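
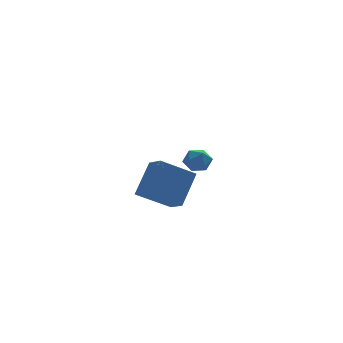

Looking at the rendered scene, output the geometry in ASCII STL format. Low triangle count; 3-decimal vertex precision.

solid 
facet normal -0.473 -0.477 -0.741
outer loop
vertex -2.089 -3.69 0.541
vertex -3.793 -3.553 1.54
vertex -2.326 -2.595 -0.013
endloop
endfacet
facet normal 0.860 -0.069 -0.505
outer loop
vertex -1.347 -1.607 1.52
vertex -2.089 -3.69 0.541
vertex -2.326 -2.595 -0.013
endloop
endfacet
facet normal -0.473 -0.477 -0.741
outer loop
vertex -2.326 -2.595 -0.013
vertex -3.793 -3.553 1.54
vertex -4.03 -2.458 0.986
endloop
endfacet
facet normal -0.190 0.876 -0.443
outer loop
vertex -4.03 -2.458 0.986
vertex -1.347 -1.607 1.52
vertex -2.326 -2.595 -0.013
endloop
endfacet
facet normal 0.190 -0.876 0.443
outer loop
vertex -2.089 -3.69 0.541
vertex -2.814 -2.565 3.073
vertex -3.793 -3.553 1.54
endloop
endfacet
facet normal 0.860 -0.069 -0.505
outer loop
vertex -1.11 -2.702 2.074
vertex -2.089 -3.69 0.541
vertex -1.347 -1.607 1.52
endloop
endfacet
facet normal 0.190 -0.876 0.443
outer loop
vertex -1.11 -2.702 2.074
vertex -2.814 -2.565 3.073
vertex -2.089 -3.69 0.541
endloop
endfacet
facet normal -0.860 0.069 0.505
outer loop
vertex -3.793 -3.553 1.54
vertex -2.814 -2.565 3.073
vertex -4.03 -2.458 0.986
endloop
endfacet
facet normal -0.190 0.876 -0.443
outer loop
vertex -3.051 -1.47 2.519
vertex -1.347 -1.607 1.52
vertex -4.03 -2.458 0.986
endloop
endfacet
facet normal -0.860 0.069 0.505
outer loop
vertex -4.03 -2.458 0.986
vertex -2.814 -2.565 3.073
vertex -3.051 -1.47 2.519
endloop
endfacet
facet normal 0.473 0.477 0.741
outer loop
vertex -3.051 -1.47 2.519
vertex -1.11 -2.702 2.074
vertex -1.347 -1.607 1.52
endloop
endfacet
facet normal 0.473 0.477 0.741
outer loop
vertex -2.814 -2.565 3.073
vertex -1.11 -2.702 2.074
vertex -3.051 -1.47 2.519
endloop
endfacet
facet normal -0.049 0.748 0.662
outer loop
vertex 0.729 4.437 0.16
vertex 0.48 3.91 0.737
vertex 1.28 4.055 0.632
endloop
endfacet
facet normal 0.456 0.873 0.174
outer loop
vertex 0.729 4.437 0.16
vertex 1.28 4.055 0.632
vertex 1.419 4.142 -0.171
endloop
endfacet
facet normal 0.146 0.870 -0.471
outer loop
vertex 0.729 4.437 0.16
vertex 1.419 4.142 -0.171
vertex 0.704 4.05 -0.563
endloop
endfacet
facet normal -0.551 0.744 -0.379
outer loop
vertex 0.729 4.437 0.16
vertex 0.704 4.05 -0.563
vertex 0.124 3.907 -0.001
endloop
endfacet
facet normal -0.671 0.668 0.321
outer loop
vertex 0.729 4.437 0.16
vertex 0.124 3.907 -0.001
vertex 0.48 3.91 0.737
endloop
endfacet
facet normal 0.922 0.333 0.196
outer loop
vertex 1.419 4.142 -0.171
vertex 1.28 4.055 0.632
vertex 1.596 3.433 0.201
endloop
endfacet
facet normal 0.105 0.132 0.986
outer loop
vertex 1.28 4.055 0.632
vertex 0.48 3.91 0.737
vertex 1.016 3.29 0.763
endloop
endfacet
facet normal -0.901 0.003 0.434
outer loop
vertex 0.48 3.91 0.737
vertex 0.124 3.907 -0.001
vertex 0.301 3.198 0.371
endloop
endfacet
facet normal -0.706 0.124 -0.697
outer loop
vertex 0.124 3.907 -0.001
vertex 0.704 4.05 -0.563
vertex 0.44 3.285 -0.432
endloop
endfacet
facet normal 0.421 0.329 -0.845
outer loop
vertex 0.704 4.05 -0.563
vertex 1.419 4.142 -0.171
vertex 1.24 3.43 -0.537
endloop
endfacet
facet normal 0.551 -0.744 0.379
outer loop
vertex 0.991 2.903 0.04
vertex 1.596 3.433 0.201
vertex 1.016 3.29 0.763
endloop
endfacet
facet normal -0.146 -0.870 0.471
outer loop
vertex 0.991 2.903 0.04
vertex 1.016 3.29 0.763
vertex 0.301 3.198 0.371
endloop
endfacet
facet normal -0.456 -0.873 -0.174
outer loop
vertex 0.991 2.903 0.04
vertex 0.301 3.198 0.371
vertex 0.44 3.285 -0.432
endloop
endfacet
facet normal 0.049 -0.748 -0.662
outer loop
vertex 0.991 2.903 0.04
vertex 0.44 3.285 -0.432
vertex 1.24 3.43 -0.537
endloop
endfacet
facet normal 0.671 -0.668 -0.321
outer loop
vertex 0.991 2.903 0.04
vertex 1.24 3.43 -0.537
vertex 1.596 3.433 0.201
endloop
endfacet
facet normal 0.706 -0.124 0.697
outer loop
vertex 1.016 3.29 0.763
vertex 1.596 3.433 0.201
vertex 1.28 4.055 0.632
endloop
endfacet
facet normal -0.421 -0.329 0.845
outer loop
vertex 0.301 3.198 0.371
vertex 1.016 3.29 0.763
vertex 0.48 3.91 0.737
endloop
endfacet
facet normal -0.922 -0.333 -0.196
outer loop
vertex 0.44 3.285 -0.432
vertex 0.301 3.198 0.371
vertex 0.124 3.907 -0.001
endloop
endfacet
facet normal -0.105 -0.132 -0.986
outer loop
vertex 1.24 3.43 -0.537
vertex 0.44 3.285 -0.432
vertex 0.704 4.05 -0.563
endloop
endfacet
facet normal 0.901 -0.003 -0.434
outer loop
vertex 1.596 3.433 0.201
vertex 1.24 3.43 -0.537
vertex 1.419 4.142 -0.171
endloop
endfacet

endsolid


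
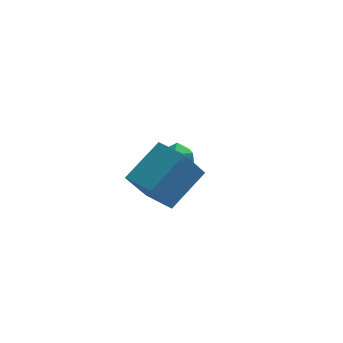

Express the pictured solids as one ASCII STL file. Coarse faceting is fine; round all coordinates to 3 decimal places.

solid 
facet normal -0.636 0.396 0.663
outer loop
vertex -2.065 3.012 1.351
vertex -2.252 2.336 1.575
vertex -1.694 2.69 1.899
endloop
endfacet
facet normal -0.085 0.833 0.547
outer loop
vertex -2.065 3.012 1.351
vertex -1.694 2.69 1.899
vertex -1.332 3.067 1.381
endloop
endfacet
facet normal -0.068 0.986 -0.150
outer loop
vertex -2.065 3.012 1.351
vertex -1.332 3.067 1.381
vertex -1.666 2.946 0.737
endloop
endfacet
facet normal -0.609 0.643 -0.465
outer loop
vertex -2.065 3.012 1.351
vertex -1.666 2.946 0.737
vertex -2.234 2.494 0.856
endloop
endfacet
facet normal -0.960 0.278 0.037
outer loop
vertex -2.065 3.012 1.351
vertex -2.234 2.494 0.856
vertex -2.252 2.336 1.575
endloop
endfacet
facet normal 0.514 0.482 0.710
outer loop
vertex -1.332 3.067 1.381
vertex -1.694 2.69 1.899
vertex -1.066 2.426 1.624
endloop
endfacet
facet normal -0.377 -0.227 0.898
outer loop
vertex -1.694 2.69 1.899
vertex -2.252 2.336 1.575
vertex -1.634 1.974 1.743
endloop
endfacet
facet normal -0.901 -0.417 -0.114
outer loop
vertex -2.252 2.336 1.575
vertex -2.234 2.494 0.856
vertex -1.968 1.853 1.099
endloop
endfacet
facet normal -0.333 0.174 -0.927
outer loop
vertex -2.234 2.494 0.856
vertex -1.666 2.946 0.737
vertex -1.606 2.23 0.581
endloop
endfacet
facet normal 0.541 0.730 -0.418
outer loop
vertex -1.666 2.946 0.737
vertex -1.332 3.067 1.381
vertex -1.048 2.584 0.905
endloop
endfacet
facet normal 0.609 -0.643 0.465
outer loop
vertex -1.235 1.908 1.129
vertex -1.066 2.426 1.624
vertex -1.634 1.974 1.743
endloop
endfacet
facet normal 0.068 -0.986 0.150
outer loop
vertex -1.235 1.908 1.129
vertex -1.634 1.974 1.743
vertex -1.968 1.853 1.099
endloop
endfacet
facet normal 0.085 -0.833 -0.547
outer loop
vertex -1.235 1.908 1.129
vertex -1.968 1.853 1.099
vertex -1.606 2.23 0.581
endloop
endfacet
facet normal 0.636 -0.396 -0.663
outer loop
vertex -1.235 1.908 1.129
vertex -1.606 2.23 0.581
vertex -1.048 2.584 0.905
endloop
endfacet
facet normal 0.960 -0.278 -0.037
outer loop
vertex -1.235 1.908 1.129
vertex -1.048 2.584 0.905
vertex -1.066 2.426 1.624
endloop
endfacet
facet normal 0.333 -0.174 0.927
outer loop
vertex -1.634 1.974 1.743
vertex -1.066 2.426 1.624
vertex -1.694 2.69 1.899
endloop
endfacet
facet normal -0.541 -0.730 0.418
outer loop
vertex -1.968 1.853 1.099
vertex -1.634 1.974 1.743
vertex -2.252 2.336 1.575
endloop
endfacet
facet normal -0.514 -0.482 -0.710
outer loop
vertex -1.606 2.23 0.581
vertex -1.968 1.853 1.099
vertex -2.234 2.494 0.856
endloop
endfacet
facet normal 0.377 0.227 -0.898
outer loop
vertex -1.048 2.584 0.905
vertex -1.606 2.23 0.581
vertex -1.666 2.946 0.737
endloop
endfacet
facet normal 0.901 0.417 0.114
outer loop
vertex -1.066 2.426 1.624
vertex -1.048 2.584 0.905
vertex -1.332 3.067 1.381
endloop
endfacet
facet normal -0.308 -0.488 0.817
outer loop
vertex -0.429 -1.375 4.105
vertex -1.489 -0.693 4.113
vertex -1.253 -2.642 3.038
endloop
endfacet
facet normal 0.841 -0.541 -0.006
outer loop
vertex -0.751 -1.847 1.707
vertex -0.429 -1.375 4.105
vertex -1.253 -2.642 3.038
endloop
endfacet
facet normal -0.308 -0.488 0.817
outer loop
vertex -1.253 -2.642 3.038
vertex -1.489 -0.693 4.113
vertex -2.312 -1.96 3.046
endloop
endfacet
facet normal -0.445 -0.685 -0.577
outer loop
vertex -2.312 -1.96 3.046
vertex -0.751 -1.847 1.707
vertex -1.253 -2.642 3.038
endloop
endfacet
facet normal 0.445 0.685 0.577
outer loop
vertex -0.429 -1.375 4.105
vertex -0.987 0.102 2.782
vertex -1.489 -0.693 4.113
endloop
endfacet
facet normal 0.841 -0.541 -0.006
outer loop
vertex 0.072 -0.58 2.774
vertex -0.429 -1.375 4.105
vertex -0.751 -1.847 1.707
endloop
endfacet
facet normal 0.445 0.685 0.577
outer loop
vertex 0.072 -0.58 2.774
vertex -0.987 0.102 2.782
vertex -0.429 -1.375 4.105
endloop
endfacet
facet normal -0.841 0.541 0.006
outer loop
vertex -1.489 -0.693 4.113
vertex -0.987 0.102 2.782
vertex -2.312 -1.96 3.046
endloop
endfacet
facet normal -0.445 -0.685 -0.577
outer loop
vertex -1.811 -1.165 1.715
vertex -0.751 -1.847 1.707
vertex -2.312 -1.96 3.046
endloop
endfacet
facet normal -0.841 0.541 0.007
outer loop
vertex -2.312 -1.96 3.046
vertex -0.987 0.102 2.782
vertex -1.811 -1.165 1.715
endloop
endfacet
facet normal 0.308 0.488 -0.817
outer loop
vertex -1.811 -1.165 1.715
vertex 0.072 -0.58 2.774
vertex -0.751 -1.847 1.707
endloop
endfacet
facet normal 0.308 0.488 -0.817
outer loop
vertex -0.987 0.102 2.782
vertex 0.072 -0.58 2.774
vertex -1.811 -1.165 1.715
endloop
endfacet

endsolid


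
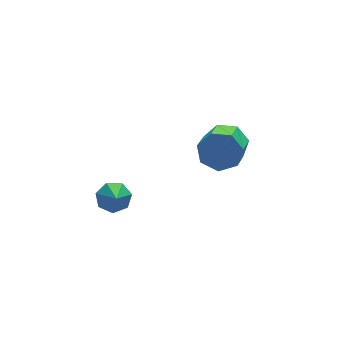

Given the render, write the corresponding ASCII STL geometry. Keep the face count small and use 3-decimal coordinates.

solid 
facet normal 0.527 0.732 -0.432
outer loop
vertex 4.925 4.68 -2.053
vertex 4.369 4.606 -2.856
vertex 4.232 5.171 -2.067
endloop
endfacet
facet normal 0.238 0.361 0.902
outer loop
vertex 4.925 4.68 -2.053
vertex 4.232 5.171 -2.067
vertex 4.008 3.407 -1.301
endloop
endfacet
facet normal 0.238 0.361 0.902
outer loop
vertex 4.008 3.407 -1.301
vertex 4.232 5.171 -2.067
vertex 3.314 3.899 -1.315
endloop
endfacet
facet normal -0.527 -0.732 0.432
outer loop
vertex 4.008 3.407 -1.301
vertex 3.314 3.899 -1.315
vertex 3.451 3.334 -2.104
endloop
endfacet
facet normal 0.528 0.731 -0.432
outer loop
vertex 4.232 5.171 -2.067
vertex 4.369 4.606 -2.856
vertex 3.641 5.238 -2.676
endloop
endfacet
facet normal -0.489 0.678 0.549
outer loop
vertex 4.232 5.171 -2.067
vertex 3.641 5.238 -2.676
vertex 3.314 3.899 -1.315
endloop
endfacet
facet normal -0.490 0.677 0.549
outer loop
vertex 3.314 3.899 -1.315
vertex 3.641 5.238 -2.676
vertex 2.723 3.965 -1.924
endloop
endfacet
facet normal -0.527 -0.732 0.432
outer loop
vertex 3.314 3.899 -1.315
vertex 2.723 3.965 -1.924
vertex 3.451 3.334 -2.104
endloop
endfacet
facet normal 0.528 0.731 -0.432
outer loop
vertex 3.641 5.238 -2.676
vertex 4.369 4.606 -2.856
vertex 3.599 4.829 -3.42
endloop
endfacet
facet normal -0.848 0.483 -0.218
outer loop
vertex 3.641 5.238 -2.676
vertex 3.599 4.829 -3.42
vertex 2.723 3.965 -1.924
endloop
endfacet
facet normal -0.848 0.483 -0.218
outer loop
vertex 2.723 3.965 -1.924
vertex 3.599 4.829 -3.42
vertex 2.681 3.556 -2.668
endloop
endfacet
facet normal -0.527 -0.732 0.432
outer loop
vertex 2.723 3.965 -1.924
vertex 2.681 3.556 -2.668
vertex 3.451 3.334 -2.104
endloop
endfacet
facet normal 0.528 0.731 -0.432
outer loop
vertex 3.599 4.829 -3.42
vertex 4.369 4.606 -2.856
vertex 4.136 4.252 -3.74
endloop
endfacet
facet normal -0.568 -0.074 -0.820
outer loop
vertex 3.599 4.829 -3.42
vertex 4.136 4.252 -3.74
vertex 2.681 3.556 -2.668
endloop
endfacet
facet normal -0.568 -0.075 -0.820
outer loop
vertex 2.681 3.556 -2.668
vertex 4.136 4.252 -3.74
vertex 3.219 2.979 -2.988
endloop
endfacet
facet normal -0.527 -0.731 0.432
outer loop
vertex 2.681 3.556 -2.668
vertex 3.219 2.979 -2.988
vertex 3.451 3.334 -2.104
endloop
endfacet
facet normal 0.527 0.732 -0.432
outer loop
vertex 4.136 4.252 -3.74
vertex 4.369 4.606 -2.856
vertex 4.849 3.943 -3.394
endloop
endfacet
facet normal 0.141 -0.577 -0.805
outer loop
vertex 4.136 4.252 -3.74
vertex 4.849 3.943 -3.394
vertex 3.219 2.979 -2.988
endloop
endfacet
facet normal 0.141 -0.577 -0.805
outer loop
vertex 3.219 2.979 -2.988
vertex 4.849 3.943 -3.394
vertex 3.931 2.67 -2.642
endloop
endfacet
facet normal -0.527 -0.731 0.432
outer loop
vertex 3.219 2.979 -2.988
vertex 3.931 2.67 -2.642
vertex 3.451 3.334 -2.104
endloop
endfacet
facet normal 0.527 0.732 -0.432
outer loop
vertex 4.849 3.943 -3.394
vertex 4.369 4.606 -2.856
vertex 5.2 4.133 -2.643
endloop
endfacet
facet normal 0.742 -0.644 -0.184
outer loop
vertex 4.849 3.943 -3.394
vertex 5.2 4.133 -2.643
vertex 3.931 2.67 -2.642
endloop
endfacet
facet normal 0.742 -0.644 -0.184
outer loop
vertex 3.931 2.67 -2.642
vertex 5.2 4.133 -2.643
vertex 4.282 2.86 -1.891
endloop
endfacet
facet normal -0.528 -0.731 0.432
outer loop
vertex 3.931 2.67 -2.642
vertex 4.282 2.86 -1.891
vertex 3.451 3.334 -2.104
endloop
endfacet
facet normal 0.527 0.731 -0.432
outer loop
vertex 5.2 4.133 -2.643
vertex 4.369 4.606 -2.856
vertex 4.925 4.68 -2.053
endloop
endfacet
facet normal 0.786 -0.226 0.576
outer loop
vertex 5.2 4.133 -2.643
vertex 4.925 4.68 -2.053
vertex 4.282 2.86 -1.891
endloop
endfacet
facet normal 0.786 -0.227 0.575
outer loop
vertex 4.282 2.86 -1.891
vertex 4.925 4.68 -2.053
vertex 4.008 3.407 -1.301
endloop
endfacet
facet normal -0.528 -0.731 0.433
outer loop
vertex 4.282 2.86 -1.891
vertex 4.008 3.407 -1.301
vertex 3.451 3.334 -2.104
endloop
endfacet
facet normal 0.211 0.741 -0.637
outer loop
vertex -0.547 3.62 -4.45
vertex -0.953 4.102 -4.024
vertex -0.213 3.933 -3.975
endloop
endfacet
facet normal 0.641 -0.765 0.054
outer loop
vertex -0.547 3.62 -4.45
vertex -0.213 3.933 -3.975
vertex -1.227 3.138 -3.196
endloop
endfacet
facet normal 0.211 0.741 -0.637
outer loop
vertex -0.213 3.933 -3.975
vertex -0.953 4.102 -4.024
vertex -0.436 4.373 -3.537
endloop
endfacet
facet normal 0.713 -0.279 0.643
outer loop
vertex -0.213 3.933 -3.975
vertex -0.436 4.373 -3.537
vertex -1.227 3.138 -3.196
endloop
endfacet
facet normal 0.213 0.740 -0.638
outer loop
vertex -0.436 4.373 -3.537
vertex -0.953 4.102 -4.024
vertex -1.048 4.609 -3.467
endloop
endfacet
facet normal 0.172 0.158 0.972
outer loop
vertex -0.436 4.373 -3.537
vertex -1.048 4.609 -3.467
vertex -1.227 3.138 -3.196
endloop
endfacet
facet normal 0.211 0.741 -0.638
outer loop
vertex -1.048 4.609 -3.467
vertex -0.953 4.102 -4.024
vertex -1.588 4.462 -3.816
endloop
endfacet
facet normal -0.571 0.215 0.792
outer loop
vertex -1.048 4.609 -3.467
vertex -1.588 4.462 -3.816
vertex -1.227 3.138 -3.196
endloop
endfacet
facet normal 0.211 0.741 -0.638
outer loop
vertex -1.588 4.462 -3.816
vertex -0.953 4.102 -4.024
vertex -1.65 4.044 -4.322
endloop
endfacet
facet normal -0.959 -0.149 0.241
outer loop
vertex -1.588 4.462 -3.816
vertex -1.65 4.044 -4.322
vertex -1.227 3.138 -3.196
endloop
endfacet
facet normal 0.211 0.741 -0.638
outer loop
vertex -1.65 4.044 -4.322
vertex -0.953 4.102 -4.024
vertex -1.186 3.669 -4.604
endloop
endfacet
facet normal -0.699 -0.662 -0.270
outer loop
vertex -1.65 4.044 -4.322
vertex -1.186 3.669 -4.604
vertex -1.227 3.138 -3.196
endloop
endfacet
facet normal 0.211 0.741 -0.638
outer loop
vertex -1.186 3.669 -4.604
vertex -0.953 4.102 -4.024
vertex -0.547 3.62 -4.45
endloop
endfacet
facet normal 0.013 -0.936 -0.353
outer loop
vertex -1.186 3.669 -4.604
vertex -0.547 3.62 -4.45
vertex -1.227 3.138 -3.196
endloop
endfacet

endsolid


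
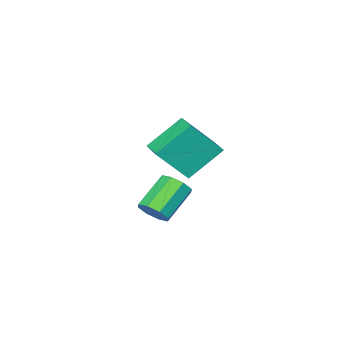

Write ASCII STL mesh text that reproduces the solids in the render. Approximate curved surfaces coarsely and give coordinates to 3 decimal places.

solid 
facet normal 0.797 0.077 -0.599
outer loop
vertex 3.52 0.341 -3.595
vertex 3.097 0.208 -4.175
vertex 3.308 0.808 -3.817
endloop
endfacet
facet normal 0.471 0.544 0.695
outer loop
vertex 3.52 0.341 -3.595
vertex 3.308 0.808 -3.817
vertex 2.127 0.206 -2.546
endloop
endfacet
facet normal 0.470 0.544 0.695
outer loop
vertex 2.127 0.206 -2.546
vertex 3.308 0.808 -3.817
vertex 1.914 0.672 -2.767
endloop
endfacet
facet normal -0.796 -0.079 0.601
outer loop
vertex 2.127 0.206 -2.546
vertex 1.914 0.672 -2.767
vertex 1.703 0.072 -3.125
endloop
endfacet
facet normal 0.796 0.078 -0.600
outer loop
vertex 3.308 0.808 -3.817
vertex 3.097 0.208 -4.175
vertex 2.972 0.923 -4.248
endloop
endfacet
facet normal 0.064 0.975 0.211
outer loop
vertex 3.308 0.808 -3.817
vertex 2.972 0.923 -4.248
vertex 1.914 0.672 -2.767
endloop
endfacet
facet normal 0.065 0.975 0.212
outer loop
vertex 1.914 0.672 -2.767
vertex 2.972 0.923 -4.248
vertex 1.578 0.788 -3.199
endloop
endfacet
facet normal -0.797 -0.077 0.599
outer loop
vertex 1.914 0.672 -2.767
vertex 1.578 0.788 -3.199
vertex 1.703 0.072 -3.125
endloop
endfacet
facet normal 0.796 0.078 -0.600
outer loop
vertex 2.972 0.923 -4.248
vertex 3.097 0.208 -4.175
vertex 2.709 0.619 -4.636
endloop
endfacet
facet normal -0.380 0.835 -0.397
outer loop
vertex 2.972 0.923 -4.248
vertex 2.709 0.619 -4.636
vertex 1.578 0.788 -3.199
endloop
endfacet
facet normal -0.380 0.835 -0.397
outer loop
vertex 1.578 0.788 -3.199
vertex 2.709 0.619 -4.636
vertex 1.315 0.484 -3.587
endloop
endfacet
facet normal -0.796 -0.077 0.600
outer loop
vertex 1.578 0.788 -3.199
vertex 1.315 0.484 -3.587
vertex 1.703 0.072 -3.125
endloop
endfacet
facet normal 0.796 0.077 -0.601
outer loop
vertex 2.709 0.619 -4.636
vertex 3.097 0.208 -4.175
vertex 2.673 0.074 -4.754
endloop
endfacet
facet normal -0.601 0.207 -0.772
outer loop
vertex 2.709 0.619 -4.636
vertex 2.673 0.074 -4.754
vertex 1.315 0.484 -3.587
endloop
endfacet
facet normal -0.601 0.206 -0.772
outer loop
vertex 1.315 0.484 -3.587
vertex 2.673 0.074 -4.754
vertex 1.28 -0.061 -3.705
endloop
endfacet
facet normal -0.797 -0.079 0.599
outer loop
vertex 1.315 0.484 -3.587
vertex 1.28 -0.061 -3.705
vertex 1.703 0.072 -3.125
endloop
endfacet
facet normal 0.796 0.079 -0.601
outer loop
vertex 2.673 0.074 -4.754
vertex 3.097 0.208 -4.175
vertex 2.886 -0.392 -4.533
endloop
endfacet
facet normal -0.470 -0.544 -0.695
outer loop
vertex 2.673 0.074 -4.754
vertex 2.886 -0.392 -4.533
vertex 1.28 -0.061 -3.705
endloop
endfacet
facet normal -0.470 -0.544 -0.695
outer loop
vertex 1.28 -0.061 -3.705
vertex 2.886 -0.392 -4.533
vertex 1.492 -0.528 -3.483
endloop
endfacet
facet normal -0.797 -0.077 0.599
outer loop
vertex 1.28 -0.061 -3.705
vertex 1.492 -0.528 -3.483
vertex 1.703 0.072 -3.125
endloop
endfacet
facet normal 0.797 0.077 -0.599
outer loop
vertex 2.886 -0.392 -4.533
vertex 3.097 0.208 -4.175
vertex 3.222 -0.508 -4.101
endloop
endfacet
facet normal -0.064 -0.975 -0.212
outer loop
vertex 2.886 -0.392 -4.533
vertex 3.222 -0.508 -4.101
vertex 1.492 -0.528 -3.483
endloop
endfacet
facet normal -0.064 -0.976 -0.210
outer loop
vertex 1.492 -0.528 -3.483
vertex 3.222 -0.508 -4.101
vertex 1.828 -0.643 -3.052
endloop
endfacet
facet normal -0.796 -0.078 0.600
outer loop
vertex 1.492 -0.528 -3.483
vertex 1.828 -0.643 -3.052
vertex 1.703 0.072 -3.125
endloop
endfacet
facet normal 0.796 0.077 -0.600
outer loop
vertex 3.222 -0.508 -4.101
vertex 3.097 0.208 -4.175
vertex 3.485 -0.204 -3.713
endloop
endfacet
facet normal 0.380 -0.835 0.397
outer loop
vertex 3.222 -0.508 -4.101
vertex 3.485 -0.204 -3.713
vertex 1.828 -0.643 -3.052
endloop
endfacet
facet normal 0.380 -0.835 0.397
outer loop
vertex 1.828 -0.643 -3.052
vertex 3.485 -0.204 -3.713
vertex 2.091 -0.339 -2.664
endloop
endfacet
facet normal -0.796 -0.078 0.600
outer loop
vertex 1.828 -0.643 -3.052
vertex 2.091 -0.339 -2.664
vertex 1.703 0.072 -3.125
endloop
endfacet
facet normal 0.797 0.079 -0.599
outer loop
vertex 3.485 -0.204 -3.713
vertex 3.097 0.208 -4.175
vertex 3.52 0.341 -3.595
endloop
endfacet
facet normal 0.601 -0.206 0.772
outer loop
vertex 3.485 -0.204 -3.713
vertex 3.52 0.341 -3.595
vertex 2.091 -0.339 -2.664
endloop
endfacet
facet normal 0.601 -0.207 0.772
outer loop
vertex 2.091 -0.339 -2.664
vertex 3.52 0.341 -3.595
vertex 2.127 0.206 -2.546
endloop
endfacet
facet normal -0.796 -0.077 0.601
outer loop
vertex 2.091 -0.339 -2.664
vertex 2.127 0.206 -2.546
vertex 1.703 0.072 -3.125
endloop
endfacet
facet normal -0.697 0.284 0.659
outer loop
vertex -2.027 -3.489 -1.911
vertex -1.506 -2.4 -1.83
vertex -3.243 -2.788 -3.5
endloop
endfacet
facet normal -0.431 -0.900 -0.067
outer loop
vertex -1.794 -3.38 -4.87
vertex -2.027 -3.489 -1.911
vertex -3.243 -2.788 -3.5
endloop
endfacet
facet normal -0.697 0.284 0.659
outer loop
vertex -3.243 -2.788 -3.5
vertex -1.506 -2.4 -1.83
vertex -2.722 -1.699 -3.419
endloop
endfacet
facet normal -0.574 0.330 -0.750
outer loop
vertex -2.722 -1.699 -3.419
vertex -1.794 -3.38 -4.87
vertex -3.243 -2.788 -3.5
endloop
endfacet
facet normal 0.574 -0.330 0.750
outer loop
vertex -2.027 -3.489 -1.911
vertex -0.057 -2.992 -3.2
vertex -1.506 -2.4 -1.83
endloop
endfacet
facet normal -0.431 -0.900 -0.067
outer loop
vertex -0.578 -4.081 -3.281
vertex -2.027 -3.489 -1.911
vertex -1.794 -3.38 -4.87
endloop
endfacet
facet normal 0.574 -0.330 0.750
outer loop
vertex -0.578 -4.081 -3.281
vertex -0.057 -2.992 -3.2
vertex -2.027 -3.489 -1.911
endloop
endfacet
facet normal 0.431 0.900 0.067
outer loop
vertex -1.506 -2.4 -1.83
vertex -0.057 -2.992 -3.2
vertex -2.722 -1.699 -3.419
endloop
endfacet
facet normal -0.574 0.330 -0.750
outer loop
vertex -1.273 -2.291 -4.789
vertex -1.794 -3.38 -4.87
vertex -2.722 -1.699 -3.419
endloop
endfacet
facet normal 0.431 0.900 0.067
outer loop
vertex -2.722 -1.699 -3.419
vertex -0.057 -2.992 -3.2
vertex -1.273 -2.291 -4.789
endloop
endfacet
facet normal 0.697 -0.284 -0.659
outer loop
vertex -1.273 -2.291 -4.789
vertex -0.578 -4.081 -3.281
vertex -1.794 -3.38 -4.87
endloop
endfacet
facet normal 0.697 -0.284 -0.659
outer loop
vertex -0.057 -2.992 -3.2
vertex -0.578 -4.081 -3.281
vertex -1.273 -2.291 -4.789
endloop
endfacet

endsolid


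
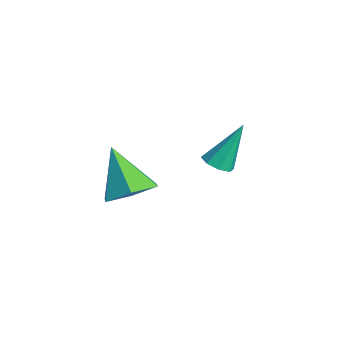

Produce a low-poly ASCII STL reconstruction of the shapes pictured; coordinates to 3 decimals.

solid 
facet normal 0.015 -0.500 -0.866
outer loop
vertex 1.202 2.013 -1.975
vertex 0.663 1.823 -1.875
vertex 0.893 2.286 -2.138
endloop
endfacet
facet normal 0.683 0.727 -0.076
outer loop
vertex 1.202 2.013 -1.975
vertex 0.893 2.286 -2.138
vertex 0.637 2.717 -0.325
endloop
endfacet
facet normal 0.014 -0.499 -0.866
outer loop
vertex 0.893 2.286 -2.138
vertex 0.663 1.823 -1.875
vertex 0.449 2.289 -2.147
endloop
endfacet
facet normal 0.011 0.973 -0.230
outer loop
vertex 0.893 2.286 -2.138
vertex 0.449 2.289 -2.147
vertex 0.637 2.717 -0.325
endloop
endfacet
facet normal 0.016 -0.499 -0.867
outer loop
vertex 0.449 2.289 -2.147
vertex 0.663 1.823 -1.875
vertex 0.131 2.018 -1.997
endloop
endfacet
facet normal -0.673 0.733 -0.103
outer loop
vertex 0.449 2.289 -2.147
vertex 0.131 2.018 -1.997
vertex 0.637 2.717 -0.325
endloop
endfacet
facet normal 0.016 -0.499 -0.866
outer loop
vertex 0.131 2.018 -1.997
vertex 0.663 1.823 -1.875
vertex 0.124 1.634 -1.776
endloop
endfacet
facet normal -0.962 0.149 0.229
outer loop
vertex 0.131 2.018 -1.997
vertex 0.124 1.634 -1.776
vertex 0.637 2.717 -0.325
endloop
endfacet
facet normal 0.015 -0.498 -0.867
outer loop
vertex 0.124 1.634 -1.776
vertex 0.663 1.823 -1.875
vertex 0.434 1.36 -1.613
endloop
endfacet
facet normal -0.691 -0.441 0.573
outer loop
vertex 0.124 1.634 -1.776
vertex 0.434 1.36 -1.613
vertex 0.637 2.717 -0.325
endloop
endfacet
facet normal 0.017 -0.499 -0.866
outer loop
vertex 0.434 1.36 -1.613
vertex 0.663 1.823 -1.875
vertex 0.877 1.358 -1.603
endloop
endfacet
facet normal -0.020 -0.687 0.727
outer loop
vertex 0.434 1.36 -1.613
vertex 0.877 1.358 -1.603
vertex 0.637 2.717 -0.325
endloop
endfacet
facet normal 0.014 -0.500 -0.866
outer loop
vertex 0.877 1.358 -1.603
vertex 0.663 1.823 -1.875
vertex 1.196 1.628 -1.754
endloop
endfacet
facet normal 0.663 -0.447 0.600
outer loop
vertex 0.877 1.358 -1.603
vertex 1.196 1.628 -1.754
vertex 0.637 2.717 -0.325
endloop
endfacet
facet normal 0.015 -0.498 -0.867
outer loop
vertex 1.196 1.628 -1.754
vertex 0.663 1.823 -1.875
vertex 1.202 2.013 -1.975
endloop
endfacet
facet normal 0.954 0.139 0.267
outer loop
vertex 1.196 1.628 -1.754
vertex 1.202 2.013 -1.975
vertex 0.637 2.717 -0.325
endloop
endfacet
facet normal 0.578 0.123 -0.807
outer loop
vertex 2.211 -0.835 -1.06
vertex 1.7 -1.5 -1.527
vertex 1.441 -0.577 -1.572
endloop
endfacet
facet normal -0.104 0.816 0.568
outer loop
vertex 2.211 -0.835 -1.06
vertex 1.441 -0.577 -1.572
vertex 0.66 -1.72 -0.073
endloop
endfacet
facet normal 0.578 0.123 -0.807
outer loop
vertex 1.441 -0.577 -1.572
vertex 1.7 -1.5 -1.527
vertex 0.93 -1.243 -2.039
endloop
endfacet
facet normal -0.804 0.593 0.034
outer loop
vertex 1.441 -0.577 -1.572
vertex 0.93 -1.243 -2.039
vertex 0.66 -1.72 -0.073
endloop
endfacet
facet normal 0.577 0.122 -0.807
outer loop
vertex 0.93 -1.243 -2.039
vertex 1.7 -1.5 -1.527
vertex 1.189 -2.166 -1.993
endloop
endfacet
facet normal -0.942 -0.274 -0.196
outer loop
vertex 0.93 -1.243 -2.039
vertex 1.189 -2.166 -1.993
vertex 0.66 -1.72 -0.073
endloop
endfacet
facet normal 0.578 0.122 -0.807
outer loop
vertex 1.189 -2.166 -1.993
vertex 1.7 -1.5 -1.527
vertex 1.959 -2.424 -1.481
endloop
endfacet
facet normal -0.380 -0.919 0.109
outer loop
vertex 1.189 -2.166 -1.993
vertex 1.959 -2.424 -1.481
vertex 0.66 -1.72 -0.073
endloop
endfacet
facet normal 0.578 0.122 -0.807
outer loop
vertex 1.959 -2.424 -1.481
vertex 1.7 -1.5 -1.527
vertex 2.47 -1.758 -1.014
endloop
endfacet
facet normal 0.320 -0.696 0.643
outer loop
vertex 1.959 -2.424 -1.481
vertex 2.47 -1.758 -1.014
vertex 0.66 -1.72 -0.073
endloop
endfacet
facet normal 0.578 0.122 -0.807
outer loop
vertex 2.47 -1.758 -1.014
vertex 1.7 -1.5 -1.527
vertex 2.211 -0.835 -1.06
endloop
endfacet
facet normal 0.457 0.172 0.873
outer loop
vertex 2.47 -1.758 -1.014
vertex 2.211 -0.835 -1.06
vertex 0.66 -1.72 -0.073
endloop
endfacet

endsolid


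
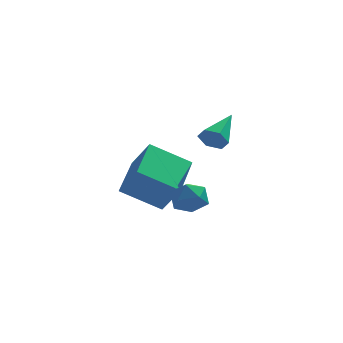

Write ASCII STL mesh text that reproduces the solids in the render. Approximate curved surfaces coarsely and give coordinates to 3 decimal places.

solid 
facet normal -0.383 -0.812 -0.440
outer loop
vertex -1.129 2.403 -1.89
vertex -1.469 2.261 -1.331
vertex -1.747 2.647 -1.802
endloop
endfacet
facet normal 0.165 0.676 -0.718
outer loop
vertex -1.129 2.403 -1.89
vertex -1.747 2.647 -1.802
vertex -0.751 3.779 -0.509
endloop
endfacet
facet normal -0.384 -0.812 -0.439
outer loop
vertex -1.747 2.647 -1.802
vertex -1.469 2.261 -1.331
vertex -2.087 2.505 -1.242
endloop
endfacet
facet normal -0.623 0.760 -0.185
outer loop
vertex -1.747 2.647 -1.802
vertex -2.087 2.505 -1.242
vertex -0.751 3.779 -0.509
endloop
endfacet
facet normal -0.384 -0.812 -0.439
outer loop
vertex -2.087 2.505 -1.242
vertex -1.469 2.261 -1.331
vertex -1.809 2.119 -0.771
endloop
endfacet
facet normal -0.674 0.325 0.664
outer loop
vertex -2.087 2.505 -1.242
vertex -1.809 2.119 -0.771
vertex -0.751 3.779 -0.509
endloop
endfacet
facet normal -0.384 -0.812 -0.439
outer loop
vertex -1.809 2.119 -0.771
vertex -1.469 2.261 -1.331
vertex -1.191 1.874 -0.859
endloop
endfacet
facet normal 0.062 -0.194 0.979
outer loop
vertex -1.809 2.119 -0.771
vertex -1.191 1.874 -0.859
vertex -0.751 3.779 -0.509
endloop
endfacet
facet normal -0.385 -0.812 -0.439
outer loop
vertex -1.191 1.874 -0.859
vertex -1.469 2.261 -1.331
vertex -0.852 2.016 -1.419
endloop
endfacet
facet normal 0.851 -0.278 0.445
outer loop
vertex -1.191 1.874 -0.859
vertex -0.852 2.016 -1.419
vertex -0.751 3.779 -0.509
endloop
endfacet
facet normal -0.385 -0.811 -0.440
outer loop
vertex -0.852 2.016 -1.419
vertex -1.469 2.261 -1.331
vertex -1.129 2.403 -1.89
endloop
endfacet
facet normal 0.902 0.156 -0.402
outer loop
vertex -0.852 2.016 -1.419
vertex -1.129 2.403 -1.89
vertex -0.751 3.779 -0.509
endloop
endfacet
facet normal -0.656 0.713 0.246
outer loop
vertex -2.647 -1.411 -3.064
vertex -2.989 -1.911 -2.526
vertex -2.379 -1.428 -2.3
endloop
endfacet
facet normal -0.037 0.999 0.035
outer loop
vertex -2.647 -1.411 -3.064
vertex -2.379 -1.428 -2.3
vertex -1.852 -1.387 -2.912
endloop
endfacet
facet normal 0.097 0.772 -0.628
outer loop
vertex -2.647 -1.411 -3.064
vertex -1.852 -1.387 -2.912
vertex -2.135 -1.844 -3.517
endloop
endfacet
facet normal -0.440 0.346 -0.828
outer loop
vertex -2.647 -1.411 -3.064
vertex -2.135 -1.844 -3.517
vertex -2.838 -2.168 -3.279
endloop
endfacet
facet normal -0.906 0.310 -0.288
outer loop
vertex -2.647 -1.411 -3.064
vertex -2.838 -2.168 -3.279
vertex -2.989 -1.911 -2.526
endloop
endfacet
facet normal 0.477 0.748 0.461
outer loop
vertex -1.852 -1.387 -2.912
vertex -2.379 -1.428 -2.3
vertex -1.702 -1.872 -2.281
endloop
endfacet
facet normal -0.524 0.286 0.802
outer loop
vertex -2.379 -1.428 -2.3
vertex -2.989 -1.911 -2.526
vertex -2.405 -2.196 -2.043
endloop
endfacet
facet normal -0.928 -0.367 -0.061
outer loop
vertex -2.989 -1.911 -2.526
vertex -2.838 -2.168 -3.279
vertex -2.688 -2.653 -2.648
endloop
endfacet
facet normal -0.175 -0.307 -0.935
outer loop
vertex -2.838 -2.168 -3.279
vertex -2.135 -1.844 -3.517
vertex -2.161 -2.612 -3.26
endloop
endfacet
facet normal 0.693 0.382 -0.612
outer loop
vertex -2.135 -1.844 -3.517
vertex -1.852 -1.387 -2.912
vertex -1.551 -2.129 -3.034
endloop
endfacet
facet normal 0.440 -0.346 0.828
outer loop
vertex -1.893 -2.629 -2.496
vertex -1.702 -1.872 -2.281
vertex -2.405 -2.196 -2.043
endloop
endfacet
facet normal -0.097 -0.772 0.628
outer loop
vertex -1.893 -2.629 -2.496
vertex -2.405 -2.196 -2.043
vertex -2.688 -2.653 -2.648
endloop
endfacet
facet normal 0.037 -0.999 -0.035
outer loop
vertex -1.893 -2.629 -2.496
vertex -2.688 -2.653 -2.648
vertex -2.161 -2.612 -3.26
endloop
endfacet
facet normal 0.656 -0.713 -0.246
outer loop
vertex -1.893 -2.629 -2.496
vertex -2.161 -2.612 -3.26
vertex -1.551 -2.129 -3.034
endloop
endfacet
facet normal 0.906 -0.310 0.288
outer loop
vertex -1.893 -2.629 -2.496
vertex -1.551 -2.129 -3.034
vertex -1.702 -1.872 -2.281
endloop
endfacet
facet normal 0.175 0.307 0.935
outer loop
vertex -2.405 -2.196 -2.043
vertex -1.702 -1.872 -2.281
vertex -2.379 -1.428 -2.3
endloop
endfacet
facet normal -0.693 -0.382 0.612
outer loop
vertex -2.688 -2.653 -2.648
vertex -2.405 -2.196 -2.043
vertex -2.989 -1.911 -2.526
endloop
endfacet
facet normal -0.477 -0.748 -0.461
outer loop
vertex -2.161 -2.612 -3.26
vertex -2.688 -2.653 -2.648
vertex -2.838 -2.168 -3.279
endloop
endfacet
facet normal 0.524 -0.286 -0.802
outer loop
vertex -1.551 -2.129 -3.034
vertex -2.161 -2.612 -3.26
vertex -2.135 -1.844 -3.517
endloop
endfacet
facet normal 0.928 0.367 0.061
outer loop
vertex -1.702 -1.872 -2.281
vertex -1.551 -2.129 -3.034
vertex -1.852 -1.387 -2.912
endloop
endfacet
facet normal -0.475 0.356 -0.805
outer loop
vertex -4.587 1.142 -2.23
vertex -2.955 1.162 -3.183
vertex -4.962 -0.905 -2.913
endloop
endfacet
facet normal -0.863 -0.010 0.505
outer loop
vertex -4.245 -1.442 -1.697
vertex -4.587 1.142 -2.23
vertex -4.962 -0.905 -2.913
endloop
endfacet
facet normal -0.475 0.356 -0.805
outer loop
vertex -4.962 -0.905 -2.913
vertex -2.955 1.162 -3.183
vertex -3.33 -0.885 -3.866
endloop
endfacet
facet normal -0.171 -0.935 -0.312
outer loop
vertex -3.33 -0.885 -3.866
vertex -4.245 -1.442 -1.697
vertex -4.962 -0.905 -2.913
endloop
endfacet
facet normal 0.171 0.935 0.312
outer loop
vertex -4.587 1.142 -2.23
vertex -2.238 0.625 -1.967
vertex -2.955 1.162 -3.183
endloop
endfacet
facet normal -0.863 -0.010 0.505
outer loop
vertex -3.87 0.605 -1.014
vertex -4.587 1.142 -2.23
vertex -4.245 -1.442 -1.697
endloop
endfacet
facet normal 0.171 0.935 0.312
outer loop
vertex -3.87 0.605 -1.014
vertex -2.238 0.625 -1.967
vertex -4.587 1.142 -2.23
endloop
endfacet
facet normal 0.863 0.010 -0.505
outer loop
vertex -2.955 1.162 -3.183
vertex -2.238 0.625 -1.967
vertex -3.33 -0.885 -3.866
endloop
endfacet
facet normal -0.171 -0.935 -0.312
outer loop
vertex -2.613 -1.422 -2.65
vertex -4.245 -1.442 -1.697
vertex -3.33 -0.885 -3.866
endloop
endfacet
facet normal 0.863 0.010 -0.505
outer loop
vertex -3.33 -0.885 -3.866
vertex -2.238 0.625 -1.967
vertex -2.613 -1.422 -2.65
endloop
endfacet
facet normal 0.475 -0.356 0.805
outer loop
vertex -2.613 -1.422 -2.65
vertex -3.87 0.605 -1.014
vertex -4.245 -1.442 -1.697
endloop
endfacet
facet normal 0.475 -0.356 0.805
outer loop
vertex -2.238 0.625 -1.967
vertex -3.87 0.605 -1.014
vertex -2.613 -1.422 -2.65
endloop
endfacet

endsolid


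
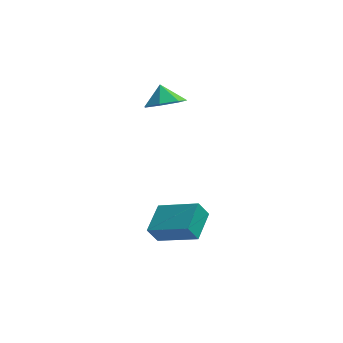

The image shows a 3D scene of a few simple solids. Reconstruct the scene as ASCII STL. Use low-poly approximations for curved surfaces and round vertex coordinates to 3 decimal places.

solid 
facet normal 0.228 -0.558 -0.798
outer loop
vertex -1.634 2.546 1.464
vertex -2.232 1.788 1.823
vertex -2.489 2.569 1.203
endloop
endfacet
facet normal -0.005 0.995 0.103
outer loop
vertex -1.634 2.546 1.464
vertex -2.489 2.569 1.203
vertex -2.488 2.412 2.717
endloop
endfacet
facet normal 0.228 -0.558 -0.798
outer loop
vertex -2.489 2.569 1.203
vertex -2.232 1.788 1.823
vertex -3.15 2.004 1.409
endloop
endfacet
facet normal -0.633 0.770 0.080
outer loop
vertex -2.489 2.569 1.203
vertex -3.15 2.004 1.409
vertex -2.488 2.412 2.717
endloop
endfacet
facet normal 0.228 -0.558 -0.798
outer loop
vertex -3.15 2.004 1.409
vertex -2.232 1.788 1.823
vertex -3.12 1.276 1.927
endloop
endfacet
facet normal -0.895 0.234 0.380
outer loop
vertex -3.15 2.004 1.409
vertex -3.12 1.276 1.927
vertex -2.488 2.412 2.717
endloop
endfacet
facet normal 0.228 -0.558 -0.798
outer loop
vertex -3.12 1.276 1.927
vertex -2.232 1.788 1.823
vertex -2.422 0.933 2.366
endloop
endfacet
facet normal -0.593 -0.211 0.777
outer loop
vertex -3.12 1.276 1.927
vertex -2.422 0.933 2.366
vertex -2.488 2.412 2.717
endloop
endfacet
facet normal 0.229 -0.558 -0.798
outer loop
vertex -2.422 0.933 2.366
vertex -2.232 1.788 1.823
vertex -1.58 1.234 2.397
endloop
endfacet
facet normal 0.046 -0.229 0.972
outer loop
vertex -2.422 0.933 2.366
vertex -1.58 1.234 2.397
vertex -2.488 2.412 2.717
endloop
endfacet
facet normal 0.228 -0.558 -0.798
outer loop
vertex -1.58 1.234 2.397
vertex -2.232 1.788 1.823
vertex -1.23 1.951 1.995
endloop
endfacet
facet normal 0.541 0.195 0.818
outer loop
vertex -1.58 1.234 2.397
vertex -1.23 1.951 1.995
vertex -2.488 2.412 2.717
endloop
endfacet
facet normal 0.228 -0.558 -0.798
outer loop
vertex -1.23 1.951 1.995
vertex -2.232 1.788 1.823
vertex -1.634 2.546 1.464
endloop
endfacet
facet normal 0.518 0.738 0.432
outer loop
vertex -1.23 1.951 1.995
vertex -1.634 2.546 1.464
vertex -2.488 2.412 2.717
endloop
endfacet
facet normal -0.473 -0.198 0.859
outer loop
vertex -0.963 -2.995 -3.143
vertex -0.548 -1.483 -2.566
vertex -2.815 -2.17 -3.972
endloop
endfacet
facet normal -0.249 -0.905 -0.344
outer loop
vertex -2.352 -1.977 -4.814
vertex -0.963 -2.995 -3.143
vertex -2.815 -2.17 -3.972
endloop
endfacet
facet normal -0.473 -0.198 0.859
outer loop
vertex -2.815 -2.17 -3.972
vertex -0.548 -1.483 -2.566
vertex -2.4 -0.659 -3.396
endloop
endfacet
facet normal -0.845 0.377 -0.379
outer loop
vertex -2.4 -0.659 -3.396
vertex -2.352 -1.977 -4.814
vertex -2.815 -2.17 -3.972
endloop
endfacet
facet normal 0.845 -0.377 0.379
outer loop
vertex -0.963 -2.995 -3.143
vertex -0.085 -1.29 -3.408
vertex -0.548 -1.483 -2.566
endloop
endfacet
facet normal -0.248 -0.905 -0.345
outer loop
vertex -0.5 -2.801 -3.984
vertex -0.963 -2.995 -3.143
vertex -2.352 -1.977 -4.814
endloop
endfacet
facet normal 0.845 -0.377 0.379
outer loop
vertex -0.5 -2.801 -3.984
vertex -0.085 -1.29 -3.408
vertex -0.963 -2.995 -3.143
endloop
endfacet
facet normal 0.249 0.905 0.344
outer loop
vertex -0.548 -1.483 -2.566
vertex -0.085 -1.29 -3.408
vertex -2.4 -0.659 -3.396
endloop
endfacet
facet normal -0.845 0.377 -0.379
outer loop
vertex -1.937 -0.465 -4.237
vertex -2.352 -1.977 -4.814
vertex -2.4 -0.659 -3.396
endloop
endfacet
facet normal 0.248 0.905 0.346
outer loop
vertex -2.4 -0.659 -3.396
vertex -0.085 -1.29 -3.408
vertex -1.937 -0.465 -4.237
endloop
endfacet
facet normal 0.473 0.198 -0.859
outer loop
vertex -1.937 -0.465 -4.237
vertex -0.5 -2.801 -3.984
vertex -2.352 -1.977 -4.814
endloop
endfacet
facet normal 0.472 0.198 -0.859
outer loop
vertex -0.085 -1.29 -3.408
vertex -0.5 -2.801 -3.984
vertex -1.937 -0.465 -4.237
endloop
endfacet

endsolid


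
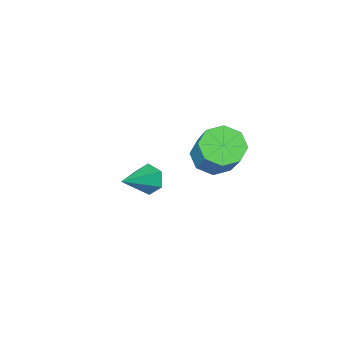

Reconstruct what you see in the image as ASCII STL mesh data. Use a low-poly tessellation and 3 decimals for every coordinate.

solid 
facet normal -0.208 -0.604 -0.769
outer loop
vertex -1.497 -2.626 -5.175
vertex -1.949 -3.237 -4.573
vertex -2.219 -2.47 -5.102
endloop
endfacet
facet normal 0.102 0.769 -0.631
outer loop
vertex -1.497 -2.626 -5.175
vertex -2.219 -2.47 -5.102
vertex -1.079 -1.412 -3.629
endloop
endfacet
facet normal 0.102 0.769 -0.631
outer loop
vertex -1.079 -1.412 -3.629
vertex -2.219 -2.47 -5.102
vertex -1.801 -1.256 -3.556
endloop
endfacet
facet normal 0.208 0.604 0.769
outer loop
vertex -1.079 -1.412 -3.629
vertex -1.801 -1.256 -3.556
vertex -1.531 -2.023 -3.027
endloop
endfacet
facet normal -0.208 -0.604 -0.770
outer loop
vertex -2.219 -2.47 -5.102
vertex -1.949 -3.237 -4.573
vertex -2.783 -2.764 -4.719
endloop
endfacet
facet normal -0.616 0.692 -0.377
outer loop
vertex -2.219 -2.47 -5.102
vertex -2.783 -2.764 -4.719
vertex -1.801 -1.256 -3.556
endloop
endfacet
facet normal -0.616 0.692 -0.377
outer loop
vertex -1.801 -1.256 -3.556
vertex -2.783 -2.764 -4.719
vertex -2.365 -1.55 -3.173
endloop
endfacet
facet normal 0.208 0.604 0.770
outer loop
vertex -1.801 -1.256 -3.556
vertex -2.365 -1.55 -3.173
vertex -1.531 -2.023 -3.027
endloop
endfacet
facet normal -0.208 -0.604 -0.769
outer loop
vertex -2.783 -2.764 -4.719
vertex -1.949 -3.237 -4.573
vertex -2.859 -3.335 -4.25
endloop
endfacet
facet normal -0.973 0.210 0.098
outer loop
vertex -2.783 -2.764 -4.719
vertex -2.859 -3.335 -4.25
vertex -2.365 -1.55 -3.173
endloop
endfacet
facet normal -0.973 0.209 0.099
outer loop
vertex -2.365 -1.55 -3.173
vertex -2.859 -3.335 -4.25
vertex -2.44 -2.121 -2.704
endloop
endfacet
facet normal 0.208 0.604 0.769
outer loop
vertex -2.365 -1.55 -3.173
vertex -2.44 -2.121 -2.704
vertex -1.531 -2.023 -3.027
endloop
endfacet
facet normal -0.208 -0.604 -0.769
outer loop
vertex -2.859 -3.335 -4.25
vertex -1.949 -3.237 -4.573
vertex -2.401 -3.848 -3.971
endloop
endfacet
facet normal -0.759 -0.396 0.517
outer loop
vertex -2.859 -3.335 -4.25
vertex -2.401 -3.848 -3.971
vertex -2.44 -2.121 -2.704
endloop
endfacet
facet normal -0.760 -0.396 0.516
outer loop
vertex -2.44 -2.121 -2.704
vertex -2.401 -3.848 -3.971
vertex -1.983 -2.634 -2.425
endloop
endfacet
facet normal 0.208 0.604 0.769
outer loop
vertex -2.44 -2.121 -2.704
vertex -1.983 -2.634 -2.425
vertex -1.531 -2.023 -3.027
endloop
endfacet
facet normal -0.208 -0.604 -0.769
outer loop
vertex -2.401 -3.848 -3.971
vertex -1.949 -3.237 -4.573
vertex -1.679 -4.004 -4.044
endloop
endfacet
facet normal -0.102 -0.769 0.631
outer loop
vertex -2.401 -3.848 -3.971
vertex -1.679 -4.004 -4.044
vertex -1.983 -2.634 -2.425
endloop
endfacet
facet normal -0.102 -0.769 0.631
outer loop
vertex -1.983 -2.634 -2.425
vertex -1.679 -4.004 -4.044
vertex -1.261 -2.79 -2.498
endloop
endfacet
facet normal 0.208 0.604 0.769
outer loop
vertex -1.983 -2.634 -2.425
vertex -1.261 -2.79 -2.498
vertex -1.531 -2.023 -3.027
endloop
endfacet
facet normal -0.208 -0.604 -0.770
outer loop
vertex -1.679 -4.004 -4.044
vertex -1.949 -3.237 -4.573
vertex -1.115 -3.71 -4.427
endloop
endfacet
facet normal 0.616 -0.692 0.377
outer loop
vertex -1.679 -4.004 -4.044
vertex -1.115 -3.71 -4.427
vertex -1.261 -2.79 -2.498
endloop
endfacet
facet normal 0.616 -0.692 0.377
outer loop
vertex -1.261 -2.79 -2.498
vertex -1.115 -3.71 -4.427
vertex -0.697 -2.496 -2.881
endloop
endfacet
facet normal 0.208 0.604 0.770
outer loop
vertex -1.261 -2.79 -2.498
vertex -0.697 -2.496 -2.881
vertex -1.531 -2.023 -3.027
endloop
endfacet
facet normal -0.208 -0.604 -0.769
outer loop
vertex -1.115 -3.71 -4.427
vertex -1.949 -3.237 -4.573
vertex -1.04 -3.139 -4.896
endloop
endfacet
facet normal 0.973 -0.209 -0.099
outer loop
vertex -1.115 -3.71 -4.427
vertex -1.04 -3.139 -4.896
vertex -0.697 -2.496 -2.881
endloop
endfacet
facet normal 0.973 -0.210 -0.098
outer loop
vertex -0.697 -2.496 -2.881
vertex -1.04 -3.139 -4.896
vertex -0.621 -1.925 -3.35
endloop
endfacet
facet normal 0.208 0.604 0.769
outer loop
vertex -0.697 -2.496 -2.881
vertex -0.621 -1.925 -3.35
vertex -1.531 -2.023 -3.027
endloop
endfacet
facet normal -0.208 -0.604 -0.769
outer loop
vertex -1.04 -3.139 -4.896
vertex -1.949 -3.237 -4.573
vertex -1.497 -2.626 -5.175
endloop
endfacet
facet normal 0.759 0.396 -0.516
outer loop
vertex -1.04 -3.139 -4.896
vertex -1.497 -2.626 -5.175
vertex -0.621 -1.925 -3.35
endloop
endfacet
facet normal 0.759 0.397 -0.517
outer loop
vertex -0.621 -1.925 -3.35
vertex -1.497 -2.626 -5.175
vertex -1.079 -1.412 -3.629
endloop
endfacet
facet normal 0.208 0.604 0.769
outer loop
vertex -0.621 -1.925 -3.35
vertex -1.079 -1.412 -3.629
vertex -1.531 -2.023 -3.027
endloop
endfacet
facet normal -0.861 -0.230 -0.453
outer loop
vertex 2.454 -1.916 -3.632
vertex 2.1 -1.59 -3.124
vertex 2.304 -1.235 -3.692
endloop
endfacet
facet normal 0.730 0.101 -0.676
outer loop
vertex 2.454 -1.916 -3.632
vertex 2.304 -1.235 -3.692
vertex 3.52 -1.21 -2.376
endloop
endfacet
facet normal -0.861 -0.231 -0.453
outer loop
vertex 2.304 -1.235 -3.692
vertex 2.1 -1.59 -3.124
vertex 1.949 -0.909 -3.184
endloop
endfacet
facet normal 0.338 0.882 -0.329
outer loop
vertex 2.304 -1.235 -3.692
vertex 1.949 -0.909 -3.184
vertex 3.52 -1.21 -2.376
endloop
endfacet
facet normal -0.861 -0.231 -0.453
outer loop
vertex 1.949 -0.909 -3.184
vertex 2.1 -1.59 -3.124
vertex 1.745 -1.264 -2.616
endloop
endfacet
facet normal -0.094 0.859 0.503
outer loop
vertex 1.949 -0.909 -3.184
vertex 1.745 -1.264 -2.616
vertex 3.52 -1.21 -2.376
endloop
endfacet
facet normal -0.861 -0.230 -0.454
outer loop
vertex 1.745 -1.264 -2.616
vertex 2.1 -1.59 -3.124
vertex 1.896 -1.945 -2.557
endloop
endfacet
facet normal -0.135 0.056 0.989
outer loop
vertex 1.745 -1.264 -2.616
vertex 1.896 -1.945 -2.557
vertex 3.52 -1.21 -2.376
endloop
endfacet
facet normal -0.861 -0.229 -0.453
outer loop
vertex 1.896 -1.945 -2.557
vertex 2.1 -1.59 -3.124
vertex 2.25 -2.271 -3.065
endloop
endfacet
facet normal 0.256 -0.723 0.642
outer loop
vertex 1.896 -1.945 -2.557
vertex 2.25 -2.271 -3.065
vertex 3.52 -1.21 -2.376
endloop
endfacet
facet normal -0.861 -0.229 -0.453
outer loop
vertex 2.25 -2.271 -3.065
vertex 2.1 -1.59 -3.124
vertex 2.454 -1.916 -3.632
endloop
endfacet
facet normal 0.688 -0.700 -0.191
outer loop
vertex 2.25 -2.271 -3.065
vertex 2.454 -1.916 -3.632
vertex 3.52 -1.21 -2.376
endloop
endfacet

endsolid


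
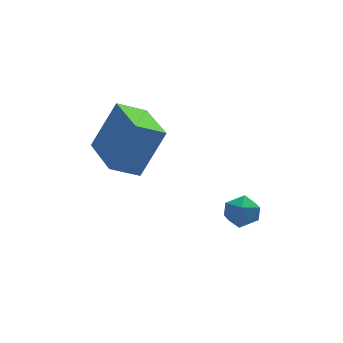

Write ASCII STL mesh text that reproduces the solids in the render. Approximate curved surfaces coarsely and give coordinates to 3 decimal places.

solid 
facet normal -0.876 -0.072 0.477
outer loop
vertex -1.17 -1.046 1.078
vertex -1.434 0.928 0.893
vertex -2.099 -1.334 -0.67
endloop
endfacet
facet normal 0.132 -0.987 0.092
outer loop
vertex -1.066 -1.248 -1.233
vertex -1.17 -1.046 1.078
vertex -2.099 -1.334 -0.67
endloop
endfacet
facet normal -0.875 -0.073 0.478
outer loop
vertex -2.099 -1.334 -0.67
vertex -1.434 0.928 0.893
vertex -2.364 0.64 -0.854
endloop
endfacet
facet normal -0.464 -0.144 -0.874
outer loop
vertex -2.364 0.64 -0.854
vertex -1.066 -1.248 -1.233
vertex -2.099 -1.334 -0.67
endloop
endfacet
facet normal 0.464 0.144 0.874
outer loop
vertex -1.17 -1.046 1.078
vertex -0.401 1.014 0.33
vertex -1.434 0.928 0.893
endloop
endfacet
facet normal 0.132 -0.987 0.092
outer loop
vertex -0.136 -0.96 0.514
vertex -1.17 -1.046 1.078
vertex -1.066 -1.248 -1.233
endloop
endfacet
facet normal 0.465 0.144 0.874
outer loop
vertex -0.136 -0.96 0.514
vertex -0.401 1.014 0.33
vertex -1.17 -1.046 1.078
endloop
endfacet
facet normal -0.132 0.987 -0.092
outer loop
vertex -1.434 0.928 0.893
vertex -0.401 1.014 0.33
vertex -2.364 0.64 -0.854
endloop
endfacet
facet normal -0.465 -0.144 -0.874
outer loop
vertex -1.33 0.726 -1.418
vertex -1.066 -1.248 -1.233
vertex -2.364 0.64 -0.854
endloop
endfacet
facet normal -0.132 0.987 -0.092
outer loop
vertex -2.364 0.64 -0.854
vertex -0.401 1.014 0.33
vertex -1.33 0.726 -1.418
endloop
endfacet
facet normal 0.875 0.072 -0.478
outer loop
vertex -1.33 0.726 -1.418
vertex -0.136 -0.96 0.514
vertex -1.066 -1.248 -1.233
endloop
endfacet
facet normal 0.876 0.073 -0.477
outer loop
vertex -0.401 1.014 0.33
vertex -0.136 -0.96 0.514
vertex -1.33 0.726 -1.418
endloop
endfacet
facet normal -0.999 0.025 0.026
outer loop
vertex 1.91 -0.626 -4.183
vertex 1.9 -1.301 -3.917
vertex 1.926 -0.734 -3.466
endloop
endfacet
facet normal -0.726 0.677 0.118
outer loop
vertex 1.91 -0.626 -4.183
vertex 1.926 -0.734 -3.466
vertex 2.35 -0.227 -3.766
endloop
endfacet
facet normal -0.326 0.831 -0.451
outer loop
vertex 1.91 -0.626 -4.183
vertex 2.35 -0.227 -3.766
vertex 2.585 -0.481 -4.403
endloop
endfacet
facet normal -0.351 0.273 -0.896
outer loop
vertex 1.91 -0.626 -4.183
vertex 2.585 -0.481 -4.403
vertex 2.308 -1.144 -4.497
endloop
endfacet
facet normal -0.767 -0.225 -0.601
outer loop
vertex 1.91 -0.626 -4.183
vertex 2.308 -1.144 -4.497
vertex 1.9 -1.301 -3.917
endloop
endfacet
facet normal -0.299 0.659 0.690
outer loop
vertex 2.35 -0.227 -3.766
vertex 1.926 -0.734 -3.466
vertex 2.612 -0.656 -3.243
endloop
endfacet
facet normal -0.740 -0.398 0.543
outer loop
vertex 1.926 -0.734 -3.466
vertex 1.9 -1.301 -3.917
vertex 2.335 -1.319 -3.337
endloop
endfacet
facet normal -0.366 -0.801 -0.474
outer loop
vertex 1.9 -1.301 -3.917
vertex 2.308 -1.144 -4.497
vertex 2.57 -1.573 -3.974
endloop
endfacet
facet normal 0.309 0.006 -0.951
outer loop
vertex 2.308 -1.144 -4.497
vertex 2.585 -0.481 -4.403
vertex 2.994 -1.066 -4.274
endloop
endfacet
facet normal 0.349 0.908 -0.233
outer loop
vertex 2.585 -0.481 -4.403
vertex 2.35 -0.227 -3.766
vertex 3.02 -0.499 -3.823
endloop
endfacet
facet normal 0.351 -0.273 0.896
outer loop
vertex 3.01 -1.174 -3.557
vertex 2.612 -0.656 -3.243
vertex 2.335 -1.319 -3.337
endloop
endfacet
facet normal 0.326 -0.831 0.451
outer loop
vertex 3.01 -1.174 -3.557
vertex 2.335 -1.319 -3.337
vertex 2.57 -1.573 -3.974
endloop
endfacet
facet normal 0.726 -0.677 -0.118
outer loop
vertex 3.01 -1.174 -3.557
vertex 2.57 -1.573 -3.974
vertex 2.994 -1.066 -4.274
endloop
endfacet
facet normal 0.999 -0.025 -0.026
outer loop
vertex 3.01 -1.174 -3.557
vertex 2.994 -1.066 -4.274
vertex 3.02 -0.499 -3.823
endloop
endfacet
facet normal 0.767 0.225 0.601
outer loop
vertex 3.01 -1.174 -3.557
vertex 3.02 -0.499 -3.823
vertex 2.612 -0.656 -3.243
endloop
endfacet
facet normal -0.309 -0.006 0.951
outer loop
vertex 2.335 -1.319 -3.337
vertex 2.612 -0.656 -3.243
vertex 1.926 -0.734 -3.466
endloop
endfacet
facet normal -0.349 -0.908 0.233
outer loop
vertex 2.57 -1.573 -3.974
vertex 2.335 -1.319 -3.337
vertex 1.9 -1.301 -3.917
endloop
endfacet
facet normal 0.299 -0.659 -0.690
outer loop
vertex 2.994 -1.066 -4.274
vertex 2.57 -1.573 -3.974
vertex 2.308 -1.144 -4.497
endloop
endfacet
facet normal 0.740 0.398 -0.543
outer loop
vertex 3.02 -0.499 -3.823
vertex 2.994 -1.066 -4.274
vertex 2.585 -0.481 -4.403
endloop
endfacet
facet normal 0.366 0.801 0.474
outer loop
vertex 2.612 -0.656 -3.243
vertex 3.02 -0.499 -3.823
vertex 2.35 -0.227 -3.766
endloop
endfacet

endsolid


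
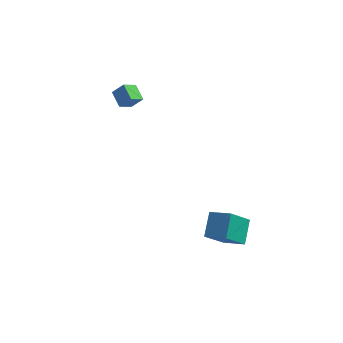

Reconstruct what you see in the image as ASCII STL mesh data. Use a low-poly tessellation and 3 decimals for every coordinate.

solid 
facet normal -0.937 0.177 -0.300
outer loop
vertex 1.819 -3.581 -2.518
vertex 1.715 -2.465 -1.537
vertex 2.444 -2.413 -3.781
endloop
endfacet
facet normal 0.070 -0.749 -0.658
outer loop
vertex 3.625 -2.635 -3.403
vertex 1.819 -3.581 -2.518
vertex 2.444 -2.413 -3.781
endloop
endfacet
facet normal -0.937 0.177 -0.300
outer loop
vertex 2.444 -2.413 -3.781
vertex 1.715 -2.465 -1.537
vertex 2.34 -1.297 -2.8
endloop
endfacet
facet normal 0.341 0.638 -0.690
outer loop
vertex 2.34 -1.297 -2.8
vertex 3.625 -2.635 -3.403
vertex 2.444 -2.413 -3.781
endloop
endfacet
facet normal -0.341 -0.638 0.690
outer loop
vertex 1.819 -3.581 -2.518
vertex 2.896 -2.687 -1.159
vertex 1.715 -2.465 -1.537
endloop
endfacet
facet normal 0.070 -0.749 -0.658
outer loop
vertex 3.0 -3.803 -2.14
vertex 1.819 -3.581 -2.518
vertex 3.625 -2.635 -3.403
endloop
endfacet
facet normal -0.341 -0.638 0.690
outer loop
vertex 3.0 -3.803 -2.14
vertex 2.896 -2.687 -1.159
vertex 1.819 -3.581 -2.518
endloop
endfacet
facet normal -0.070 0.749 0.658
outer loop
vertex 1.715 -2.465 -1.537
vertex 2.896 -2.687 -1.159
vertex 2.34 -1.297 -2.8
endloop
endfacet
facet normal 0.341 0.638 -0.690
outer loop
vertex 3.521 -1.519 -2.422
vertex 3.625 -2.635 -3.403
vertex 2.34 -1.297 -2.8
endloop
endfacet
facet normal -0.070 0.749 0.658
outer loop
vertex 2.34 -1.297 -2.8
vertex 2.896 -2.687 -1.159
vertex 3.521 -1.519 -2.422
endloop
endfacet
facet normal 0.937 -0.177 0.300
outer loop
vertex 3.521 -1.519 -2.422
vertex 3.0 -3.803 -2.14
vertex 3.625 -2.635 -3.403
endloop
endfacet
facet normal 0.937 -0.177 0.300
outer loop
vertex 2.896 -2.687 -1.159
vertex 3.0 -3.803 -2.14
vertex 3.521 -1.519 -2.422
endloop
endfacet
facet normal -0.610 0.619 0.496
outer loop
vertex -4.183 1.383 3.988
vertex -3.794 2.103 3.568
vertex -4.8 1.32 3.308
endloop
endfacet
facet normal -0.423 -0.783 0.456
outer loop
vertex -4.166 0.677 2.792
vertex -4.183 1.383 3.988
vertex -4.8 1.32 3.308
endloop
endfacet
facet normal -0.610 0.619 0.496
outer loop
vertex -4.8 1.32 3.308
vertex -3.794 2.103 3.568
vertex -4.41 2.041 2.888
endloop
endfacet
facet normal -0.670 -0.068 -0.739
outer loop
vertex -4.41 2.041 2.888
vertex -4.166 0.677 2.792
vertex -4.8 1.32 3.308
endloop
endfacet
facet normal 0.671 0.069 0.739
outer loop
vertex -4.183 1.383 3.988
vertex -3.16 1.46 3.052
vertex -3.794 2.103 3.568
endloop
endfacet
facet normal -0.424 -0.782 0.456
outer loop
vertex -3.55 0.739 3.472
vertex -4.183 1.383 3.988
vertex -4.166 0.677 2.792
endloop
endfacet
facet normal 0.671 0.067 0.739
outer loop
vertex -3.55 0.739 3.472
vertex -3.16 1.46 3.052
vertex -4.183 1.383 3.988
endloop
endfacet
facet normal 0.424 0.783 -0.455
outer loop
vertex -3.794 2.103 3.568
vertex -3.16 1.46 3.052
vertex -4.41 2.041 2.888
endloop
endfacet
facet normal -0.671 -0.068 -0.738
outer loop
vertex -3.777 1.397 2.372
vertex -4.166 0.677 2.792
vertex -4.41 2.041 2.888
endloop
endfacet
facet normal 0.424 0.782 -0.457
outer loop
vertex -4.41 2.041 2.888
vertex -3.16 1.46 3.052
vertex -3.777 1.397 2.372
endloop
endfacet
facet normal 0.610 -0.619 -0.496
outer loop
vertex -3.777 1.397 2.372
vertex -3.55 0.739 3.472
vertex -4.166 0.677 2.792
endloop
endfacet
facet normal 0.610 -0.619 -0.496
outer loop
vertex -3.16 1.46 3.052
vertex -3.55 0.739 3.472
vertex -3.777 1.397 2.372
endloop
endfacet

endsolid


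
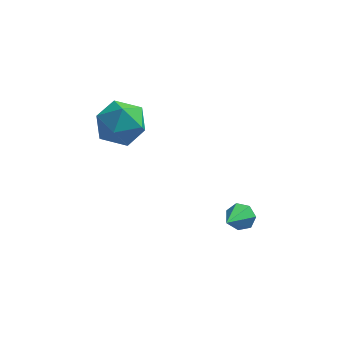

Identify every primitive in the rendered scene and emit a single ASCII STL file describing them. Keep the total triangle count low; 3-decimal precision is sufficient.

solid 
facet normal -0.459 0.889 0.010
outer loop
vertex -2.97 2.35 3.091
vertex -4.035 1.8 3.113
vertex -3.481 2.075 4.14
endloop
endfacet
facet normal 0.178 0.927 0.330
outer loop
vertex -2.97 2.35 3.091
vertex -3.481 2.075 4.14
vertex -2.305 1.905 3.984
endloop
endfacet
facet normal 0.674 0.725 -0.141
outer loop
vertex -2.97 2.35 3.091
vertex -2.305 1.905 3.984
vertex -2.132 1.525 2.86
endloop
endfacet
facet normal 0.344 0.561 -0.753
outer loop
vertex -2.97 2.35 3.091
vertex -2.132 1.525 2.86
vertex -3.201 1.459 2.322
endloop
endfacet
facet normal -0.355 0.662 -0.660
outer loop
vertex -2.97 2.35 3.091
vertex -3.201 1.459 2.322
vertex -4.035 1.8 3.113
endloop
endfacet
facet normal 0.182 0.461 0.869
outer loop
vertex -2.305 1.905 3.984
vertex -3.481 2.075 4.14
vertex -2.959 1.081 4.558
endloop
endfacet
facet normal -0.848 0.398 0.351
outer loop
vertex -3.481 2.075 4.14
vertex -4.035 1.8 3.113
vertex -4.028 1.015 4.02
endloop
endfacet
facet normal -0.681 0.031 -0.732
outer loop
vertex -4.035 1.8 3.113
vertex -3.201 1.459 2.322
vertex -3.855 0.635 2.896
endloop
endfacet
facet normal 0.452 -0.133 -0.882
outer loop
vertex -3.201 1.459 2.322
vertex -2.132 1.525 2.86
vertex -2.679 0.465 2.74
endloop
endfacet
facet normal 0.985 0.132 0.107
outer loop
vertex -2.132 1.525 2.86
vertex -2.305 1.905 3.984
vertex -2.125 0.74 3.767
endloop
endfacet
facet normal -0.344 -0.561 0.753
outer loop
vertex -3.19 0.19 3.789
vertex -2.959 1.081 4.558
vertex -4.028 1.015 4.02
endloop
endfacet
facet normal -0.674 -0.725 0.141
outer loop
vertex -3.19 0.19 3.789
vertex -4.028 1.015 4.02
vertex -3.855 0.635 2.896
endloop
endfacet
facet normal -0.178 -0.927 -0.330
outer loop
vertex -3.19 0.19 3.789
vertex -3.855 0.635 2.896
vertex -2.679 0.465 2.74
endloop
endfacet
facet normal 0.459 -0.889 -0.010
outer loop
vertex -3.19 0.19 3.789
vertex -2.679 0.465 2.74
vertex -2.125 0.74 3.767
endloop
endfacet
facet normal 0.355 -0.662 0.660
outer loop
vertex -3.19 0.19 3.789
vertex -2.125 0.74 3.767
vertex -2.959 1.081 4.558
endloop
endfacet
facet normal -0.452 0.133 0.882
outer loop
vertex -4.028 1.015 4.02
vertex -2.959 1.081 4.558
vertex -3.481 2.075 4.14
endloop
endfacet
facet normal -0.985 -0.132 -0.107
outer loop
vertex -3.855 0.635 2.896
vertex -4.028 1.015 4.02
vertex -4.035 1.8 3.113
endloop
endfacet
facet normal -0.182 -0.461 -0.869
outer loop
vertex -2.679 0.465 2.74
vertex -3.855 0.635 2.896
vertex -3.201 1.459 2.322
endloop
endfacet
facet normal 0.848 -0.398 -0.351
outer loop
vertex -2.125 0.74 3.767
vertex -2.679 0.465 2.74
vertex -2.132 1.525 2.86
endloop
endfacet
facet normal 0.681 -0.031 0.732
outer loop
vertex -2.959 1.081 4.558
vertex -2.125 0.74 3.767
vertex -2.305 1.905 3.984
endloop
endfacet
facet normal 0.261 0.808 -0.528
outer loop
vertex 2.422 -0.557 0.408
vertex 2.097 -0.794 -0.116
vertex 1.871 -0.405 0.368
endloop
endfacet
facet normal -0.010 0.221 0.975
outer loop
vertex 2.422 -0.557 0.408
vertex 1.871 -0.405 0.368
vertex 1.663 -2.126 0.756
endloop
endfacet
facet normal 0.263 0.808 -0.527
outer loop
vertex 1.871 -0.405 0.368
vertex 2.097 -0.794 -0.116
vertex 1.49 -0.545 -0.037
endloop
endfacet
facet normal -0.747 0.231 0.623
outer loop
vertex 1.871 -0.405 0.368
vertex 1.49 -0.545 -0.037
vertex 1.663 -2.126 0.756
endloop
endfacet
facet normal 0.262 0.807 -0.529
outer loop
vertex 1.49 -0.545 -0.037
vertex 2.097 -0.794 -0.116
vertex 1.566 -0.873 -0.5
endloop
endfacet
facet normal -0.988 -0.140 -0.063
outer loop
vertex 1.49 -0.545 -0.037
vertex 1.566 -0.873 -0.5
vertex 1.663 -2.126 0.756
endloop
endfacet
facet normal 0.262 0.808 -0.528
outer loop
vertex 1.566 -0.873 -0.5
vertex 2.097 -0.794 -0.116
vertex 2.041 -1.141 -0.674
endloop
endfacet
facet normal -0.552 -0.611 -0.567
outer loop
vertex 1.566 -0.873 -0.5
vertex 2.041 -1.141 -0.674
vertex 1.663 -2.126 0.756
endloop
endfacet
facet normal 0.263 0.807 -0.528
outer loop
vertex 2.041 -1.141 -0.674
vertex 2.097 -0.794 -0.116
vertex 2.558 -1.148 -0.427
endloop
endfacet
facet normal 0.232 -0.829 -0.509
outer loop
vertex 2.041 -1.141 -0.674
vertex 2.558 -1.148 -0.427
vertex 1.663 -2.126 0.756
endloop
endfacet
facet normal 0.263 0.807 -0.529
outer loop
vertex 2.558 -1.148 -0.427
vertex 2.097 -0.794 -0.116
vertex 2.727 -0.888 0.054
endloop
endfacet
facet normal 0.775 -0.628 0.067
outer loop
vertex 2.558 -1.148 -0.427
vertex 2.727 -0.888 0.054
vertex 1.663 -2.126 0.756
endloop
endfacet
facet normal 0.263 0.807 -0.528
outer loop
vertex 2.727 -0.888 0.054
vertex 2.097 -0.794 -0.116
vertex 2.422 -0.557 0.408
endloop
endfacet
facet normal 0.668 -0.162 0.727
outer loop
vertex 2.727 -0.888 0.054
vertex 2.422 -0.557 0.408
vertex 1.663 -2.126 0.756
endloop
endfacet

endsolid


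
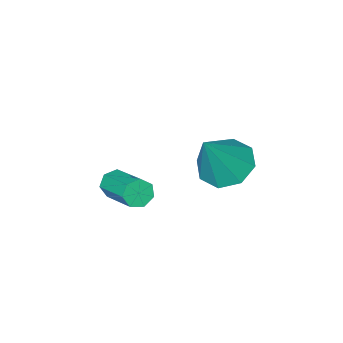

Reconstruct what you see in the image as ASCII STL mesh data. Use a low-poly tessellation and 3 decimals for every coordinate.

solid 
facet normal -0.528 -0.101 -0.843
outer loop
vertex -1.84 1.119 -0.528
vertex -2.666 1.36 -0.039
vertex -1.973 1.865 -0.534
endloop
endfacet
facet normal 0.975 0.173 -0.137
outer loop
vertex -1.84 1.119 -0.528
vertex -1.973 1.865 -0.534
vertex -1.614 1.56 1.639
endloop
endfacet
facet normal -0.529 -0.100 -0.843
outer loop
vertex -1.973 1.865 -0.534
vertex -2.666 1.36 -0.039
vertex -2.512 2.315 -0.249
endloop
endfacet
facet normal 0.641 0.767 0.002
outer loop
vertex -1.973 1.865 -0.534
vertex -2.512 2.315 -0.249
vertex -1.614 1.56 1.639
endloop
endfacet
facet normal -0.529 -0.100 -0.843
outer loop
vertex -2.512 2.315 -0.249
vertex -2.666 1.36 -0.039
vertex -3.141 2.206 0.159
endloop
endfacet
facet normal 0.062 0.937 0.345
outer loop
vertex -2.512 2.315 -0.249
vertex -3.141 2.206 0.159
vertex -1.614 1.56 1.639
endloop
endfacet
facet normal -0.529 -0.100 -0.843
outer loop
vertex -3.141 2.206 0.159
vertex -2.666 1.36 -0.039
vertex -3.492 1.601 0.451
endloop
endfacet
facet normal -0.426 0.582 0.693
outer loop
vertex -3.141 2.206 0.159
vertex -3.492 1.601 0.451
vertex -1.614 1.56 1.639
endloop
endfacet
facet normal -0.529 -0.100 -0.843
outer loop
vertex -3.492 1.601 0.451
vertex -2.666 1.36 -0.039
vertex -3.359 0.855 0.456
endloop
endfacet
facet normal -0.534 -0.090 0.841
outer loop
vertex -3.492 1.601 0.451
vertex -3.359 0.855 0.456
vertex -1.614 1.56 1.639
endloop
endfacet
facet normal -0.528 -0.101 -0.843
outer loop
vertex -3.359 0.855 0.456
vertex -2.666 1.36 -0.039
vertex -2.82 0.405 0.172
endloop
endfacet
facet normal -0.200 -0.683 0.702
outer loop
vertex -3.359 0.855 0.456
vertex -2.82 0.405 0.172
vertex -1.614 1.56 1.639
endloop
endfacet
facet normal -0.529 -0.101 -0.843
outer loop
vertex -2.82 0.405 0.172
vertex -2.666 1.36 -0.039
vertex -2.191 0.514 -0.236
endloop
endfacet
facet normal 0.380 -0.853 0.359
outer loop
vertex -2.82 0.405 0.172
vertex -2.191 0.514 -0.236
vertex -1.614 1.56 1.639
endloop
endfacet
facet normal -0.528 -0.100 -0.843
outer loop
vertex -2.191 0.514 -0.236
vertex -2.666 1.36 -0.039
vertex -1.84 1.119 -0.528
endloop
endfacet
facet normal 0.867 -0.498 0.011
outer loop
vertex -2.191 0.514 -0.236
vertex -1.84 1.119 -0.528
vertex -1.614 1.56 1.639
endloop
endfacet
facet normal -0.134 -0.893 -0.429
outer loop
vertex -0.862 -2.525 -3.489
vertex -1.283 -2.638 -3.122
vertex -1.314 -2.388 -3.633
endloop
endfacet
facet normal 0.379 0.353 -0.855
outer loop
vertex -0.862 -2.525 -3.489
vertex -1.314 -2.388 -3.633
vertex -0.615 -0.89 -2.705
endloop
endfacet
facet normal 0.381 0.352 -0.855
outer loop
vertex -0.615 -0.89 -2.705
vertex -1.314 -2.388 -3.633
vertex -1.067 -0.753 -2.85
endloop
endfacet
facet normal 0.134 0.894 0.427
outer loop
vertex -0.615 -0.89 -2.705
vertex -1.067 -0.753 -2.85
vertex -1.037 -1.002 -2.338
endloop
endfacet
facet normal -0.135 -0.893 -0.429
outer loop
vertex -1.314 -2.388 -3.633
vertex -1.283 -2.638 -3.122
vertex -1.744 -2.438 -3.393
endloop
endfacet
facet normal -0.477 0.437 -0.763
outer loop
vertex -1.314 -2.388 -3.633
vertex -1.744 -2.438 -3.393
vertex -1.067 -0.753 -2.85
endloop
endfacet
facet normal -0.478 0.437 -0.762
outer loop
vertex -1.067 -0.753 -2.85
vertex -1.744 -2.438 -3.393
vertex -1.497 -0.803 -2.609
endloop
endfacet
facet normal 0.135 0.894 0.427
outer loop
vertex -1.067 -0.753 -2.85
vertex -1.497 -0.803 -2.609
vertex -1.037 -1.002 -2.338
endloop
endfacet
facet normal -0.136 -0.893 -0.428
outer loop
vertex -1.744 -2.438 -3.393
vertex -1.283 -2.638 -3.122
vertex -1.826 -2.639 -2.948
endloop
endfacet
facet normal -0.977 0.192 -0.093
outer loop
vertex -1.744 -2.438 -3.393
vertex -1.826 -2.639 -2.948
vertex -1.497 -0.803 -2.609
endloop
endfacet
facet normal -0.977 0.193 -0.095
outer loop
vertex -1.497 -0.803 -2.609
vertex -1.826 -2.639 -2.948
vertex -1.58 -1.004 -2.165
endloop
endfacet
facet normal 0.133 0.893 0.429
outer loop
vertex -1.497 -0.803 -2.609
vertex -1.58 -1.004 -2.165
vertex -1.037 -1.002 -2.338
endloop
endfacet
facet normal -0.135 -0.894 -0.427
outer loop
vertex -1.826 -2.639 -2.948
vertex -1.283 -2.638 -3.122
vertex -1.5 -2.838 -2.635
endloop
endfacet
facet normal -0.739 -0.197 0.644
outer loop
vertex -1.826 -2.639 -2.948
vertex -1.5 -2.838 -2.635
vertex -1.58 -1.004 -2.165
endloop
endfacet
facet normal -0.739 -0.197 0.644
outer loop
vertex -1.58 -1.004 -2.165
vertex -1.5 -2.838 -2.635
vertex -1.253 -1.203 -1.851
endloop
endfacet
facet normal 0.133 0.894 0.428
outer loop
vertex -1.58 -1.004 -2.165
vertex -1.253 -1.203 -1.851
vertex -1.037 -1.002 -2.338
endloop
endfacet
facet normal -0.136 -0.894 -0.428
outer loop
vertex -1.5 -2.838 -2.635
vertex -1.283 -2.638 -3.122
vertex -1.011 -2.887 -2.688
endloop
endfacet
facet normal 0.053 -0.438 0.897
outer loop
vertex -1.5 -2.838 -2.635
vertex -1.011 -2.887 -2.688
vertex -1.253 -1.203 -1.851
endloop
endfacet
facet normal 0.053 -0.438 0.897
outer loop
vertex -1.253 -1.203 -1.851
vertex -1.011 -2.887 -2.688
vertex -0.764 -1.252 -1.904
endloop
endfacet
facet normal 0.136 0.893 0.429
outer loop
vertex -1.253 -1.203 -1.851
vertex -0.764 -1.252 -1.904
vertex -1.037 -1.002 -2.338
endloop
endfacet
facet normal -0.133 -0.893 -0.429
outer loop
vertex -1.011 -2.887 -2.688
vertex -1.283 -2.638 -3.122
vertex -0.727 -2.747 -3.068
endloop
endfacet
facet normal 0.808 -0.350 0.475
outer loop
vertex -1.011 -2.887 -2.688
vertex -0.727 -2.747 -3.068
vertex -0.764 -1.252 -1.904
endloop
endfacet
facet normal 0.808 -0.350 0.475
outer loop
vertex -0.764 -1.252 -1.904
vertex -0.727 -2.747 -3.068
vertex -0.48 -1.112 -2.284
endloop
endfacet
facet normal 0.135 0.893 0.430
outer loop
vertex -0.764 -1.252 -1.904
vertex -0.48 -1.112 -2.284
vertex -1.037 -1.002 -2.338
endloop
endfacet
facet normal -0.134 -0.894 -0.428
outer loop
vertex -0.727 -2.747 -3.068
vertex -1.283 -2.638 -3.122
vertex -0.862 -2.525 -3.489
endloop
endfacet
facet normal 0.953 0.002 -0.304
outer loop
vertex -0.727 -2.747 -3.068
vertex -0.862 -2.525 -3.489
vertex -0.48 -1.112 -2.284
endloop
endfacet
facet normal 0.953 0.002 -0.304
outer loop
vertex -0.48 -1.112 -2.284
vertex -0.862 -2.525 -3.489
vertex -0.615 -0.89 -2.705
endloop
endfacet
facet normal 0.135 0.894 0.428
outer loop
vertex -0.48 -1.112 -2.284
vertex -0.615 -0.89 -2.705
vertex -1.037 -1.002 -2.338
endloop
endfacet

endsolid


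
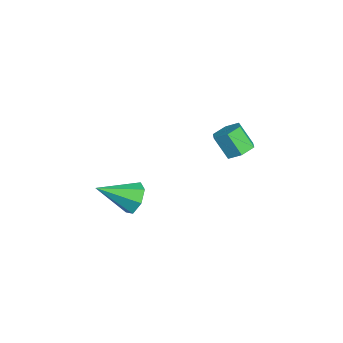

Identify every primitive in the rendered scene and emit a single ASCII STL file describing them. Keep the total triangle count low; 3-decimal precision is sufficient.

solid 
facet normal -0.034 0.873 -0.486
outer loop
vertex -0.453 0.005 -0.589
vertex -1.055 0.13 -0.322
vertex -0.45 0.288 -0.081
endloop
endfacet
facet normal 0.939 -0.303 0.163
outer loop
vertex -0.453 0.005 -0.589
vertex -0.45 0.288 -0.081
vertex -1.005 -1.17 0.402
endloop
endfacet
facet normal -0.034 0.873 -0.487
outer loop
vertex -0.45 0.288 -0.081
vertex -1.055 0.13 -0.322
vertex -0.903 0.452 0.245
endloop
endfacet
facet normal 0.593 0.041 0.804
outer loop
vertex -0.45 0.288 -0.081
vertex -0.903 0.452 0.245
vertex -1.005 -1.17 0.402
endloop
endfacet
facet normal -0.033 0.873 -0.487
outer loop
vertex -0.903 0.452 0.245
vertex -1.055 0.13 -0.322
vertex -1.47 0.374 0.144
endloop
endfacet
facet normal -0.189 0.106 0.976
outer loop
vertex -0.903 0.452 0.245
vertex -1.47 0.374 0.144
vertex -1.005 -1.17 0.402
endloop
endfacet
facet normal -0.034 0.873 -0.487
outer loop
vertex -1.47 0.374 0.144
vertex -1.055 0.13 -0.322
vertex -1.725 0.112 -0.308
endloop
endfacet
facet normal -0.819 -0.155 0.552
outer loop
vertex -1.47 0.374 0.144
vertex -1.725 0.112 -0.308
vertex -1.005 -1.17 0.402
endloop
endfacet
facet normal -0.034 0.873 -0.486
outer loop
vertex -1.725 0.112 -0.308
vertex -1.055 0.13 -0.322
vertex -1.475 -0.136 -0.771
endloop
endfacet
facet normal -0.824 -0.547 -0.152
outer loop
vertex -1.725 0.112 -0.308
vertex -1.475 -0.136 -0.771
vertex -1.005 -1.17 0.402
endloop
endfacet
facet normal -0.033 0.873 -0.486
outer loop
vertex -1.475 -0.136 -0.771
vertex -1.055 0.13 -0.322
vertex -0.909 -0.184 -0.896
endloop
endfacet
facet normal -0.199 -0.773 -0.602
outer loop
vertex -1.475 -0.136 -0.771
vertex -0.909 -0.184 -0.896
vertex -1.005 -1.17 0.402
endloop
endfacet
facet normal -0.034 0.873 -0.486
outer loop
vertex -0.909 -0.184 -0.896
vertex -1.055 0.13 -0.322
vertex -0.453 0.005 -0.589
endloop
endfacet
facet normal 0.587 -0.665 -0.462
outer loop
vertex -0.909 -0.184 -0.896
vertex -0.453 0.005 -0.589
vertex -1.005 -1.17 0.402
endloop
endfacet
facet normal 0.374 0.440 -0.816
outer loop
vertex -2.938 3.543 -0.139
vertex -3.26 4.024 -0.027
vertex -2.715 3.975 0.196
endloop
endfacet
facet normal 0.848 -0.520 0.106
outer loop
vertex -2.938 3.543 -0.139
vertex -2.715 3.975 0.196
vertex -3.318 3.094 0.695
endloop
endfacet
facet normal 0.848 -0.519 0.109
outer loop
vertex -3.318 3.094 0.695
vertex -2.715 3.975 0.196
vertex -3.096 3.527 1.029
endloop
endfacet
facet normal -0.373 -0.439 0.817
outer loop
vertex -3.318 3.094 0.695
vertex -3.096 3.527 1.029
vertex -3.64 3.576 0.807
endloop
endfacet
facet normal 0.374 0.440 -0.816
outer loop
vertex -2.715 3.975 0.196
vertex -3.26 4.024 -0.027
vertex -3.038 4.457 0.308
endloop
endfacet
facet normal 0.750 0.376 0.545
outer loop
vertex -2.715 3.975 0.196
vertex -3.038 4.457 0.308
vertex -3.096 3.527 1.029
endloop
endfacet
facet normal 0.750 0.375 0.544
outer loop
vertex -3.096 3.527 1.029
vertex -3.038 4.457 0.308
vertex -3.418 4.008 1.141
endloop
endfacet
facet normal -0.373 -0.440 0.817
outer loop
vertex -3.096 3.527 1.029
vertex -3.418 4.008 1.141
vertex -3.64 3.576 0.807
endloop
endfacet
facet normal 0.374 0.440 -0.816
outer loop
vertex -3.038 4.457 0.308
vertex -3.26 4.024 -0.027
vertex -3.582 4.506 0.085
endloop
endfacet
facet normal -0.099 0.894 0.437
outer loop
vertex -3.038 4.457 0.308
vertex -3.582 4.506 0.085
vertex -3.418 4.008 1.141
endloop
endfacet
facet normal -0.098 0.894 0.437
outer loop
vertex -3.418 4.008 1.141
vertex -3.582 4.506 0.085
vertex -3.962 4.057 0.919
endloop
endfacet
facet normal -0.373 -0.440 0.817
outer loop
vertex -3.418 4.008 1.141
vertex -3.962 4.057 0.919
vertex -3.64 3.576 0.807
endloop
endfacet
facet normal 0.373 0.439 -0.817
outer loop
vertex -3.582 4.506 0.085
vertex -3.26 4.024 -0.027
vertex -3.804 4.073 -0.249
endloop
endfacet
facet normal -0.849 0.518 -0.108
outer loop
vertex -3.582 4.506 0.085
vertex -3.804 4.073 -0.249
vertex -3.962 4.057 0.919
endloop
endfacet
facet normal -0.847 0.521 -0.107
outer loop
vertex -3.962 4.057 0.919
vertex -3.804 4.073 -0.249
vertex -4.185 3.625 0.584
endloop
endfacet
facet normal -0.374 -0.440 0.816
outer loop
vertex -3.962 4.057 0.919
vertex -4.185 3.625 0.584
vertex -3.64 3.576 0.807
endloop
endfacet
facet normal 0.373 0.440 -0.817
outer loop
vertex -3.804 4.073 -0.249
vertex -3.26 4.024 -0.027
vertex -3.482 3.592 -0.361
endloop
endfacet
facet normal -0.750 -0.375 -0.545
outer loop
vertex -3.804 4.073 -0.249
vertex -3.482 3.592 -0.361
vertex -4.185 3.625 0.584
endloop
endfacet
facet normal -0.750 -0.376 -0.545
outer loop
vertex -4.185 3.625 0.584
vertex -3.482 3.592 -0.361
vertex -3.862 3.143 0.472
endloop
endfacet
facet normal -0.374 -0.440 0.816
outer loop
vertex -4.185 3.625 0.584
vertex -3.862 3.143 0.472
vertex -3.64 3.576 0.807
endloop
endfacet
facet normal 0.373 0.440 -0.817
outer loop
vertex -3.482 3.592 -0.361
vertex -3.26 4.024 -0.027
vertex -2.938 3.543 -0.139
endloop
endfacet
facet normal 0.098 -0.894 -0.437
outer loop
vertex -3.482 3.592 -0.361
vertex -2.938 3.543 -0.139
vertex -3.862 3.143 0.472
endloop
endfacet
facet normal 0.098 -0.894 -0.437
outer loop
vertex -3.862 3.143 0.472
vertex -2.938 3.543 -0.139
vertex -3.318 3.094 0.695
endloop
endfacet
facet normal -0.374 -0.440 0.816
outer loop
vertex -3.862 3.143 0.472
vertex -3.318 3.094 0.695
vertex -3.64 3.576 0.807
endloop
endfacet

endsolid
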